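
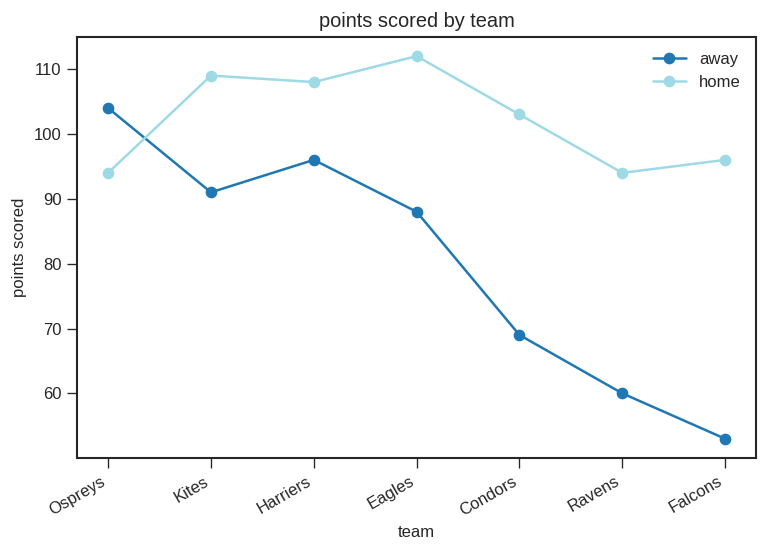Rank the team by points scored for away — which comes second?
Top 3 for away: Ospreys ≈ 105, Harriers ≈ 95, Kites ≈ 90.

Harriers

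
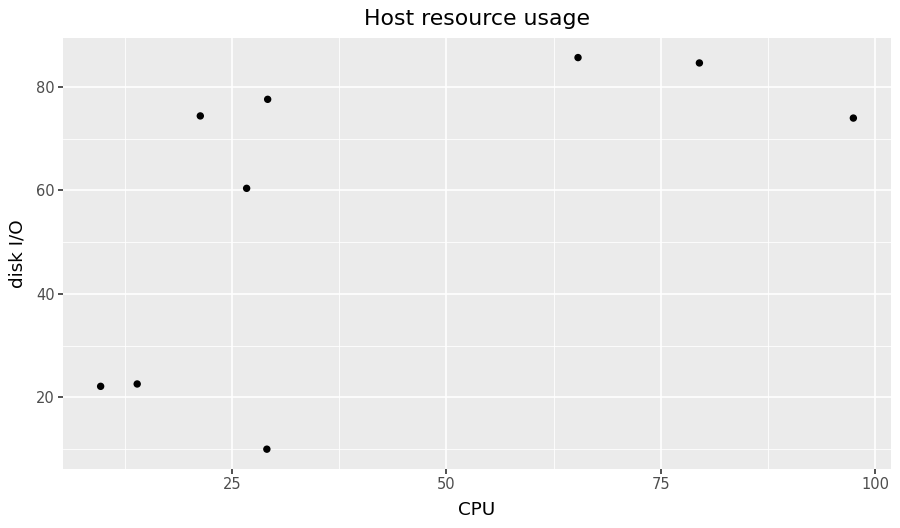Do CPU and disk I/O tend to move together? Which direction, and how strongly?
Points are positively correlated; moderate (|r| ≈ 0.6).

positive, moderate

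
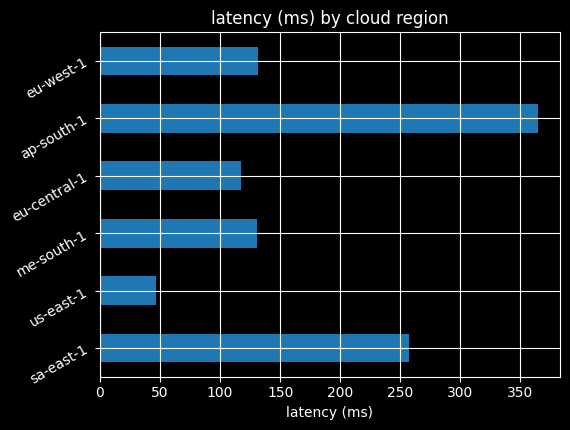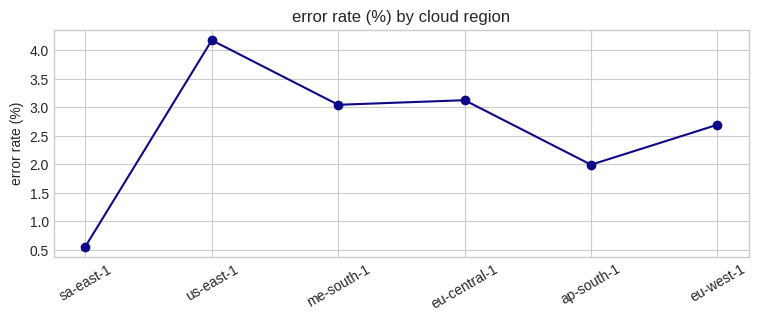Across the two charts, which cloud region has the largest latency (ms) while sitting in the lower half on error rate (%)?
ap-south-1

Chart 2 median error rate (%) ≈ 3; below-median cloud regions: sa-east-1, ap-south-1, eu-west-1. Among those, ap-south-1 has the highest latency (ms) (≈ 350).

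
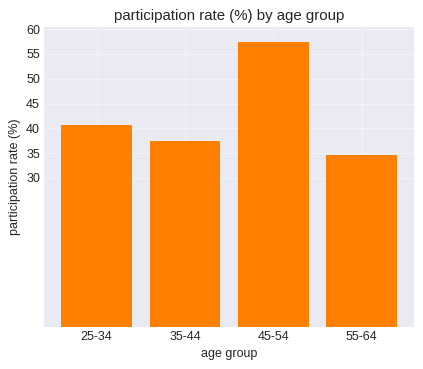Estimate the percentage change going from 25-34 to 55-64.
25-34 ≈ 40, 55-64 ≈ 35; (35 − 40) / 40 ≈ -12.5%.

≈ -12.5%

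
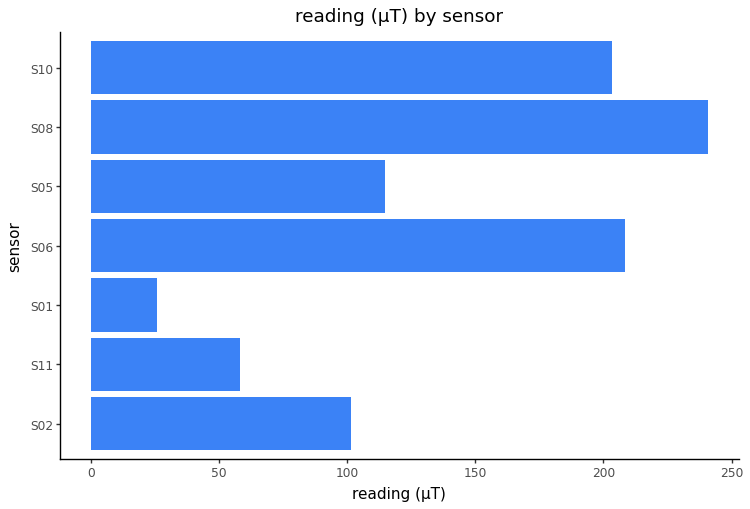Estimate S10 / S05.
≈ 1.6×

S10 ≈ 200, S05 ≈ 125; 200/125 ≈ 1.6.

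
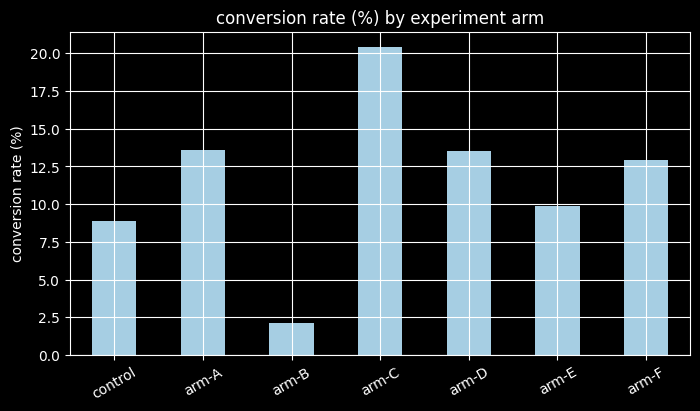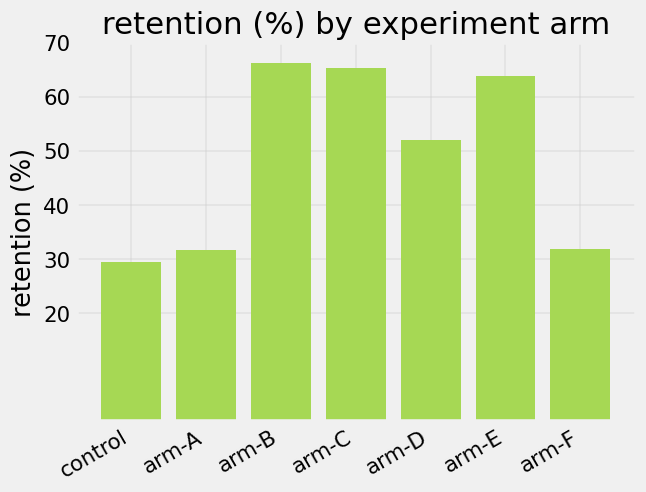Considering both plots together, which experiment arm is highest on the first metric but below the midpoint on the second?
arm-A

Chart 2 median retention (%) ≈ 50; below-median experiment arms: control, arm-A, arm-F. Among those, arm-A has the highest conversion rate (%) (≈ 14).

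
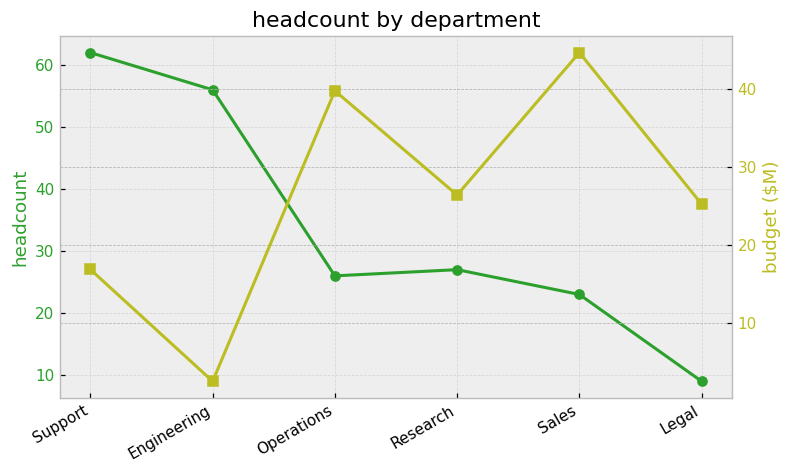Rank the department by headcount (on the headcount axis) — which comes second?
Engineering

Top 3 (on the headcount axis): Support ≈ 60, Engineering ≈ 55, Research ≈ 25.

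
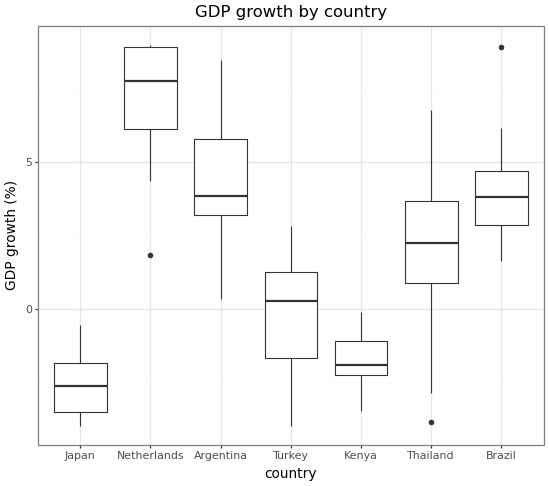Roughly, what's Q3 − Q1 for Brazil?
Q3 ≈ 5, Q1 ≈ 3; IQR ≈ 2.

≈ 2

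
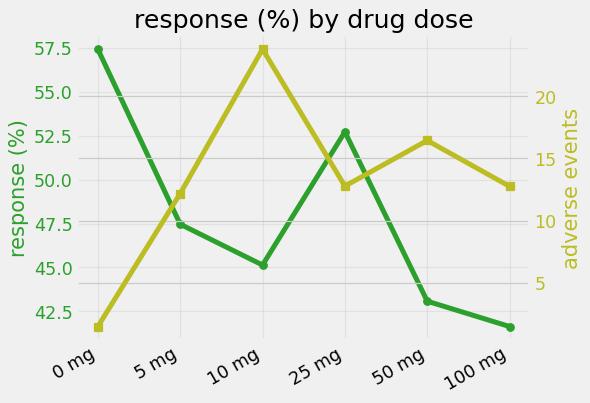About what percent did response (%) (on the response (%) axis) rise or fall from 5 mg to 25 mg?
≈ +8.3%

5 mg ≈ 48, 25 mg ≈ 52; (52 − 48) / 48 ≈ +8.3%.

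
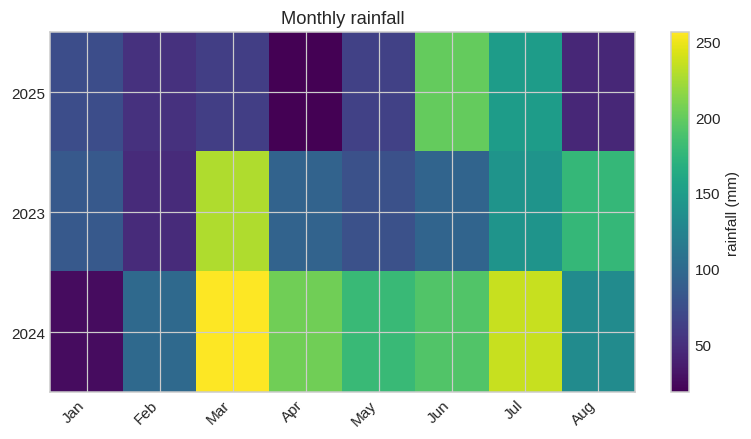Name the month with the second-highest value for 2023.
Top 3 for 2023: Mar ≈ 220, Aug ≈ 180, Jul ≈ 140.

Aug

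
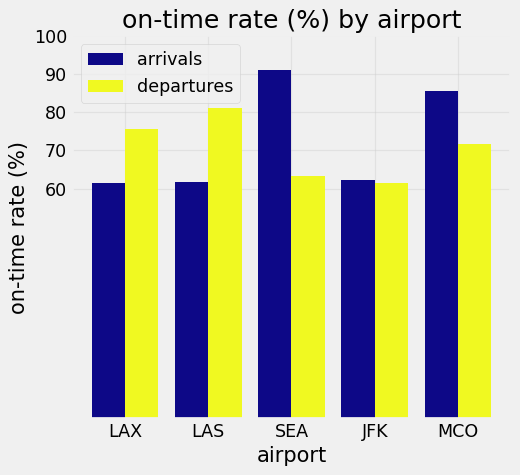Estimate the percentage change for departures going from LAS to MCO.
LAS ≈ 80, MCO ≈ 70; (70 − 80) / 80 ≈ -12.5%.

≈ -12.5%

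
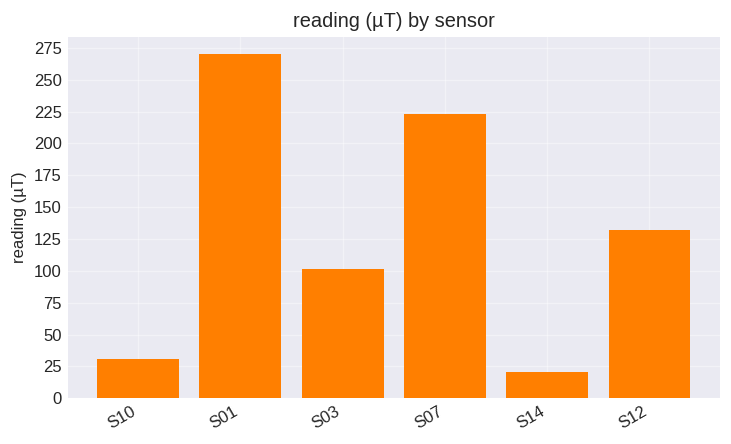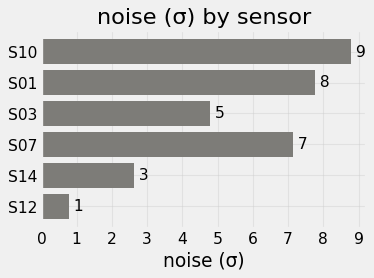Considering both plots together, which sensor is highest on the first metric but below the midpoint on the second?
S12

Chart 2 median noise (σ) ≈ 6; below-median sensors: S03, S14, S12. Among those, S12 has the highest reading (µT) (≈ 125).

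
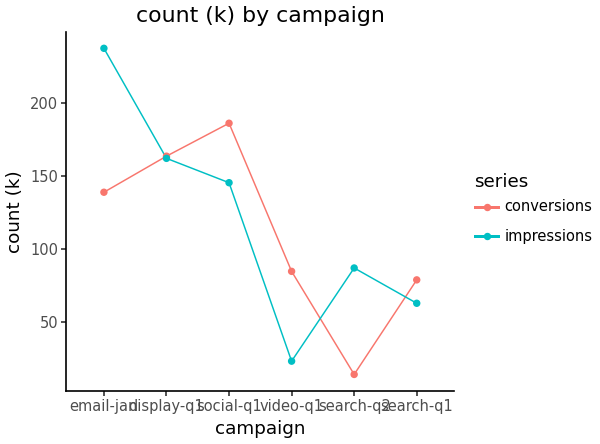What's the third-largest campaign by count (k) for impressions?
Top 4 for impressions: email-jan ≈ 240, display-q1 ≈ 160, social-q1 ≈ 140, search-q2 ≈ 80.

social-q1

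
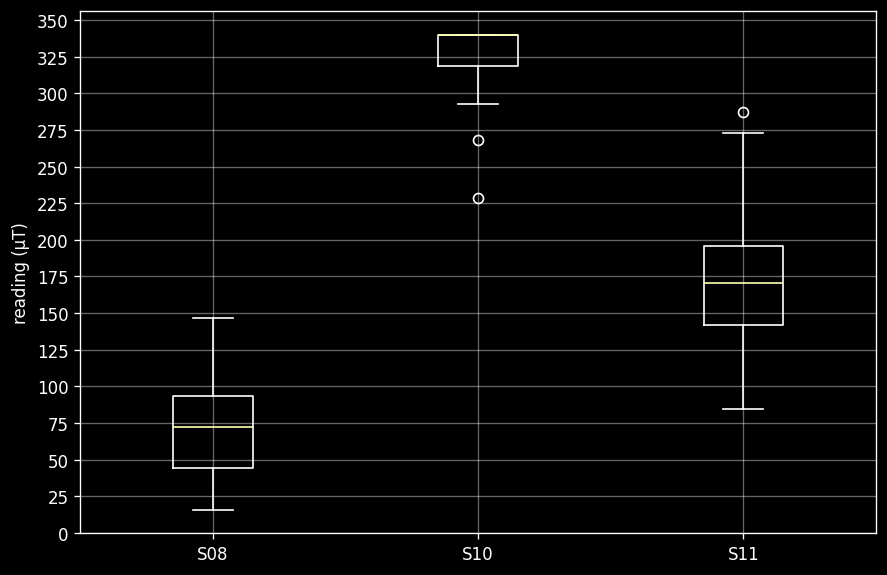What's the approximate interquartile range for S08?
Q3 ≈ 100, Q1 ≈ 50; IQR ≈ 50.

≈ 50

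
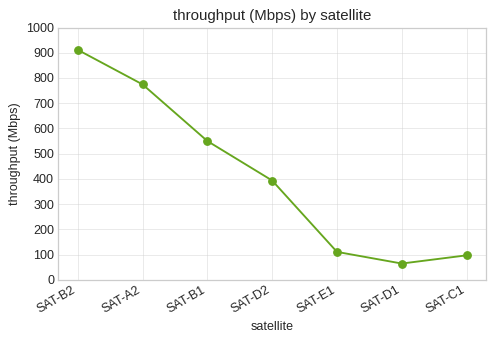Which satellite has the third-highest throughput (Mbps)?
SAT-B1

Top 4: SAT-B2 ≈ 900, SAT-A2 ≈ 800, SAT-B1 ≈ 500, SAT-D2 ≈ 400.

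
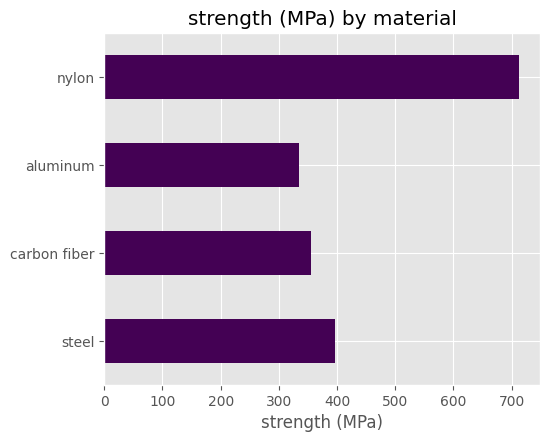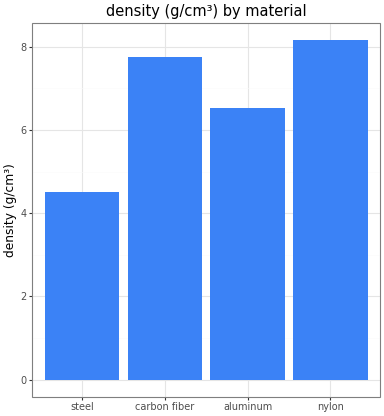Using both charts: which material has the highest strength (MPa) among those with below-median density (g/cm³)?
Chart 2 median density (g/cm³) ≈ 7; below-median materials: steel, aluminum. Among those, steel has the highest strength (MPa) (≈ 400).

steel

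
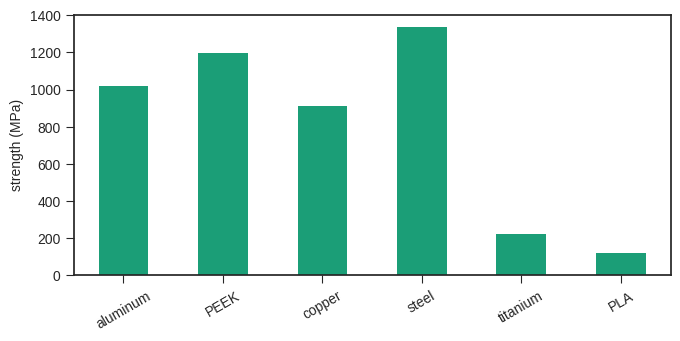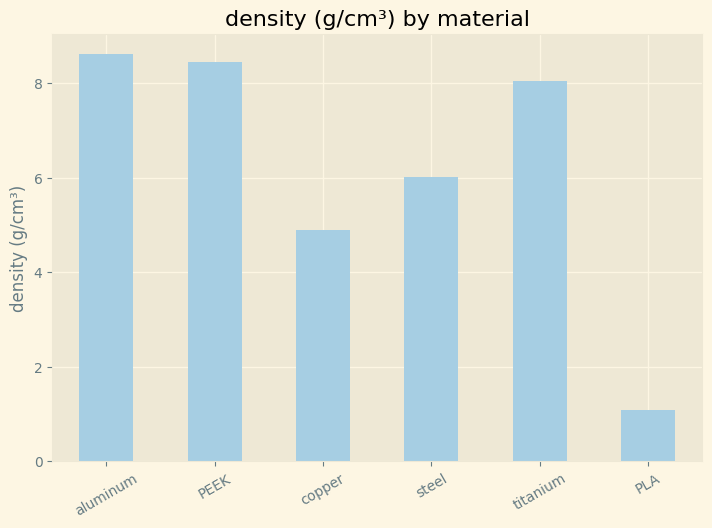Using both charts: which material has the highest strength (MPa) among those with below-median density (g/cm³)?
steel

Chart 2 median density (g/cm³) ≈ 7; below-median materials: copper, steel, PLA. Among those, steel has the highest strength (MPa) (≈ 1400).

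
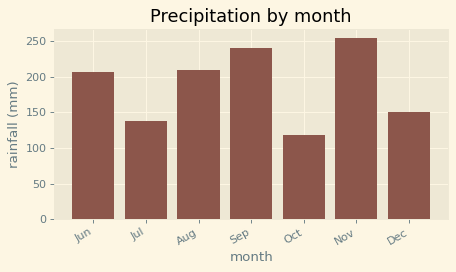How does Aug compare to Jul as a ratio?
≈ 1.33×

Aug ≈ 200, Jul ≈ 150; 200/150 ≈ 1.33.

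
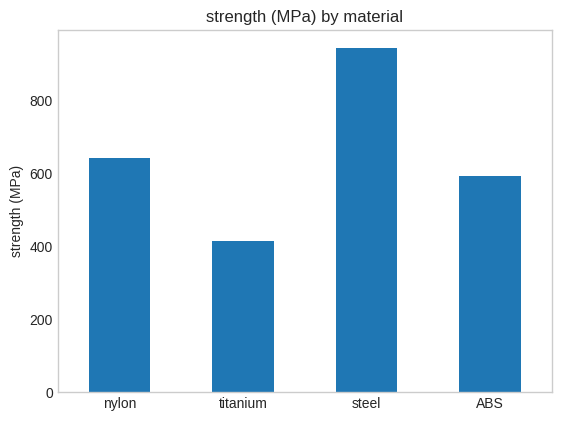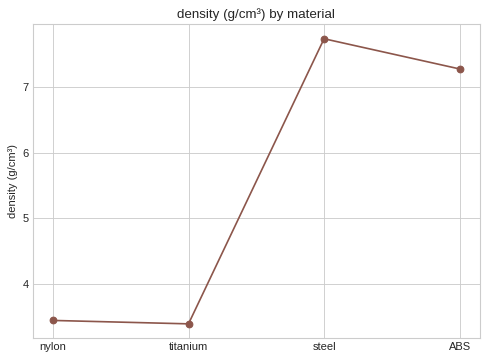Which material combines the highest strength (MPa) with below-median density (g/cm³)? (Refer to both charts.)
nylon

Chart 2 median density (g/cm³) ≈ 5; below-median materials: nylon, titanium. Among those, nylon has the highest strength (MPa) (≈ 600).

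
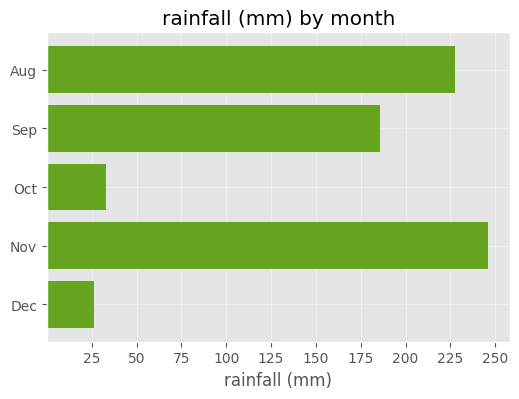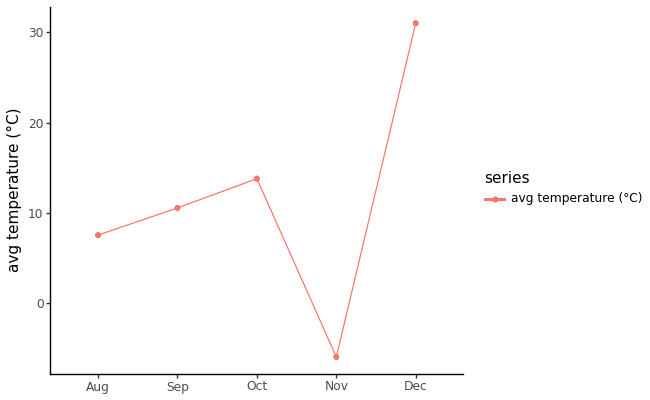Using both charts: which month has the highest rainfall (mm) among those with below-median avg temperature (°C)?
Nov

Chart 2 median avg temperature (°C) ≈ 10; below-median months: Aug, Nov. Among those, Nov has the highest rainfall (mm) (≈ 250).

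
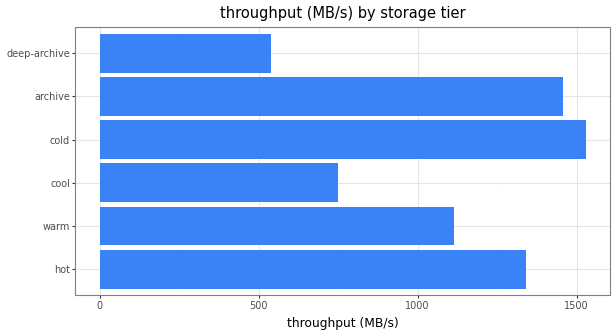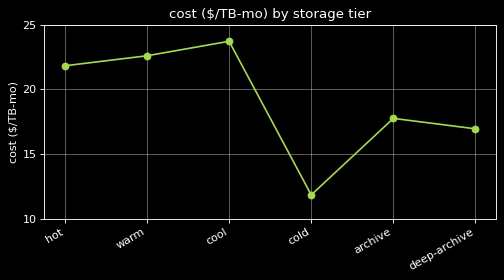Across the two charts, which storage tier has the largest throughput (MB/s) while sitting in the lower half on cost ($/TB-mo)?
cold

Chart 2 median cost ($/TB-mo) ≈ 20; below-median storage tiers: cold, archive, deep-archive. Among those, cold has the highest throughput (MB/s) (≈ 1600).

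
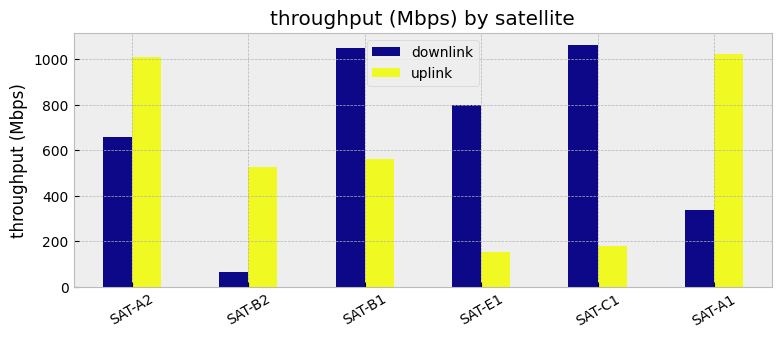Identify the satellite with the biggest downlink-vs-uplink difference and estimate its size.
SAT-C1: downlink ≈ 1100, uplink ≈ 200 → gap ≈ 900. Next-largest (SAT-A1) is only ≈ 700.

SAT-C1, ≈ 900 Mbps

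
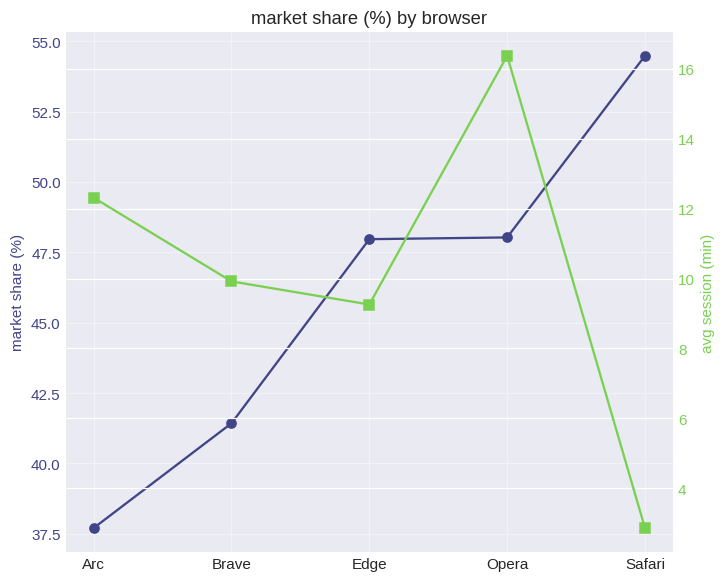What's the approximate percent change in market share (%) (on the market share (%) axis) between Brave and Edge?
≈ +14.3%

Brave ≈ 42, Edge ≈ 48; (48 − 42) / 42 ≈ +14.3%.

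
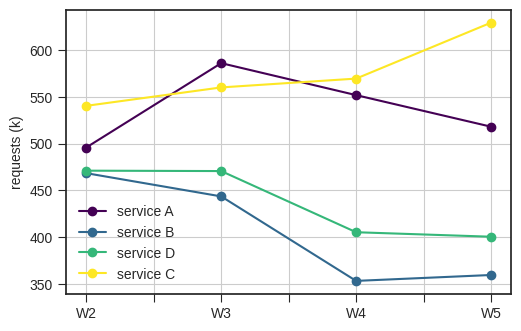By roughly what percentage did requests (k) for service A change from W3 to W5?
≈ -8.7%

W3 ≈ 575, W5 ≈ 525; (525 − 575) / 575 ≈ -8.7%.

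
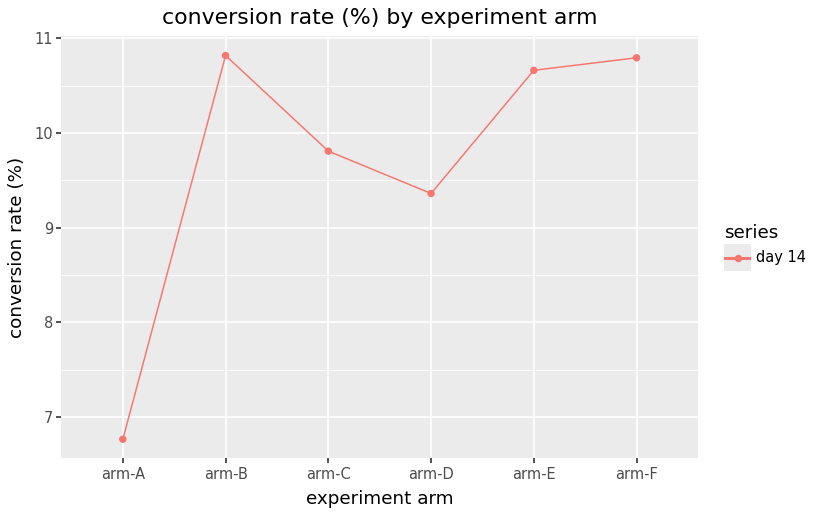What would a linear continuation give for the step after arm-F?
≈ 11.75

Last three: 9.5, 10.5, 11.0 → slope ≈ 0.75/step → next ≈ 11.75.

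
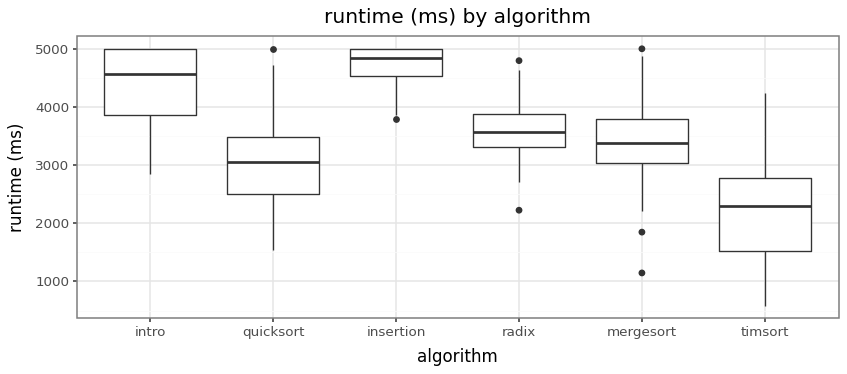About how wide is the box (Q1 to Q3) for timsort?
≈ 1500

Q3 ≈ 3000, Q1 ≈ 1500; IQR ≈ 1500.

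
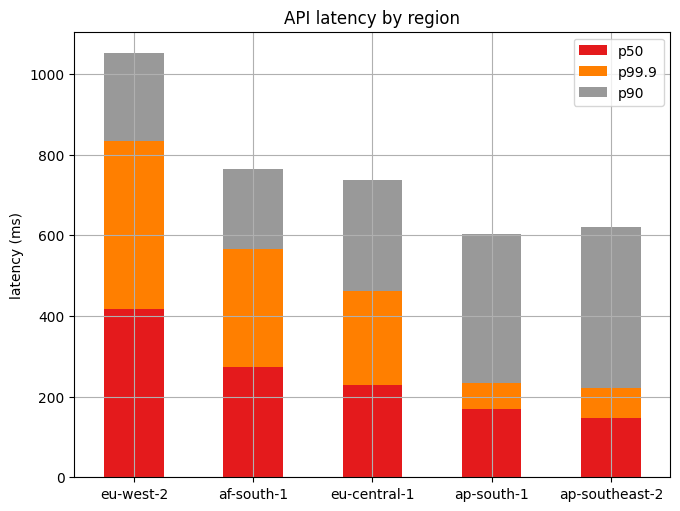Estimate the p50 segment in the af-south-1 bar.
≈ 300

p50 top ≈ 300, bottom ≈ 0; segment ≈ 300.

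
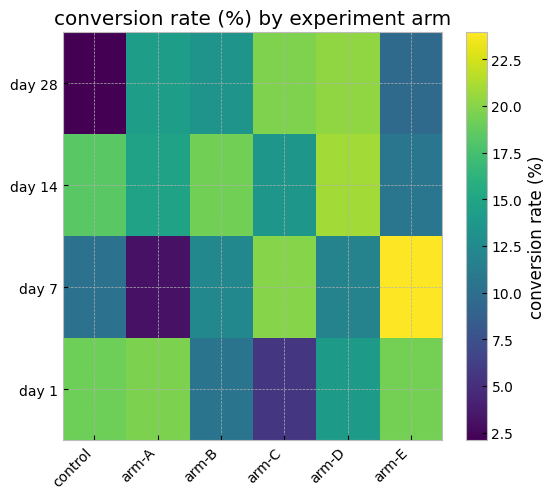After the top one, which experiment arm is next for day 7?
arm-C

Top 3 for day 7: arm-E ≈ 24, arm-C ≈ 20, arm-B ≈ 12.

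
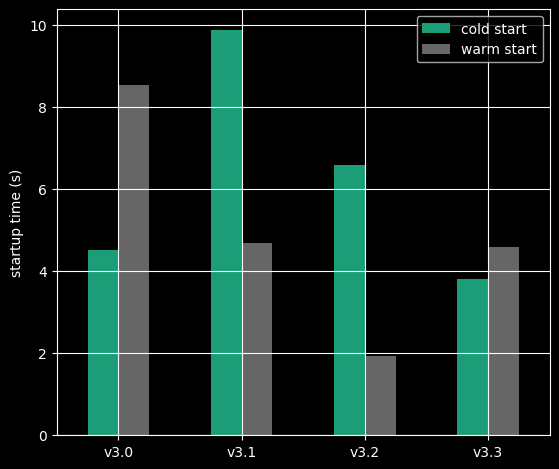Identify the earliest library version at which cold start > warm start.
v3.0: cold start ≈ 5 vs warm start ≈ 9 (not yet); v3.1: cold start ≈ 10 vs warm start ≈ 5 (first crossover).

v3.1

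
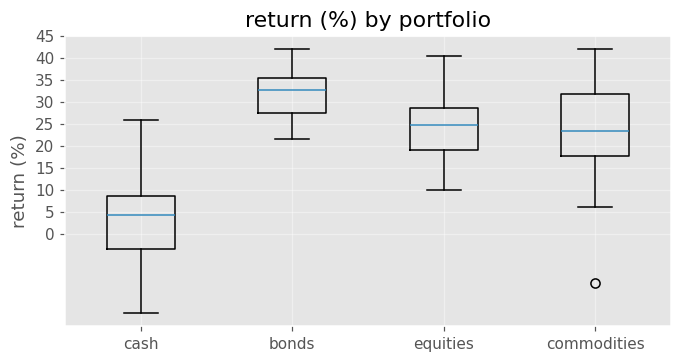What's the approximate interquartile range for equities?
Q3 ≈ 30, Q1 ≈ 20; IQR ≈ 10.

≈ 10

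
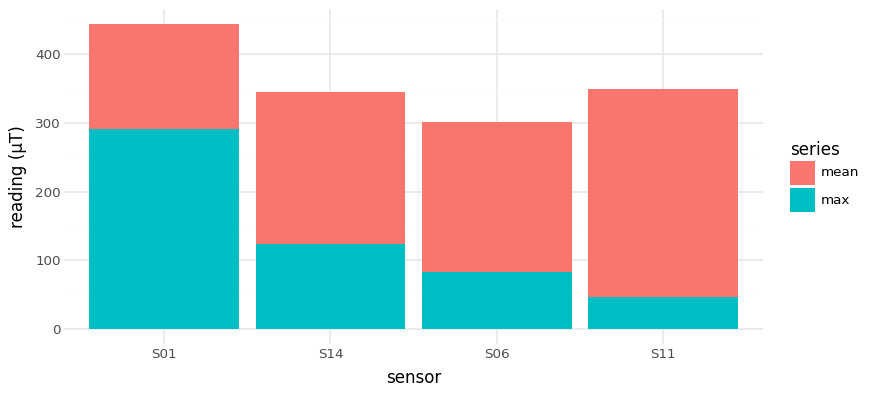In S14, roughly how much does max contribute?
≈ 100

max top ≈ 100, bottom ≈ 0; segment ≈ 100.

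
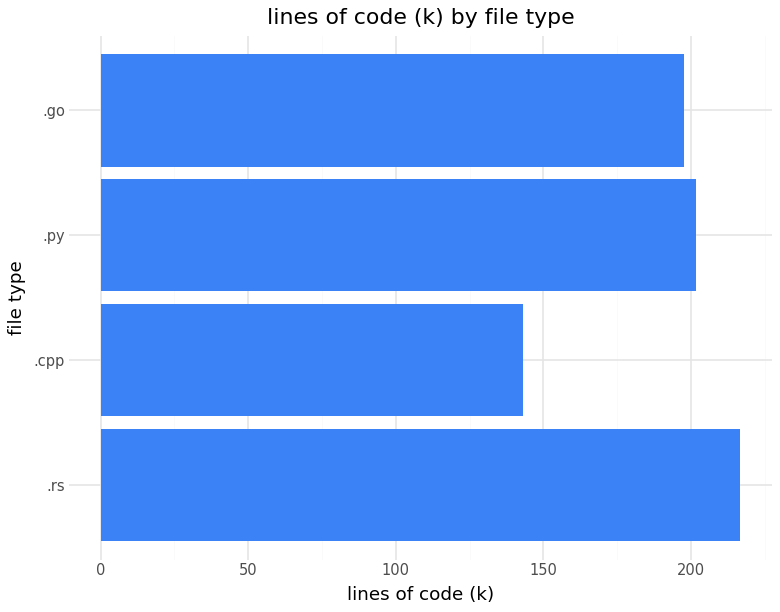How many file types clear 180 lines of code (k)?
3

Above 180: .rs, .py, .go.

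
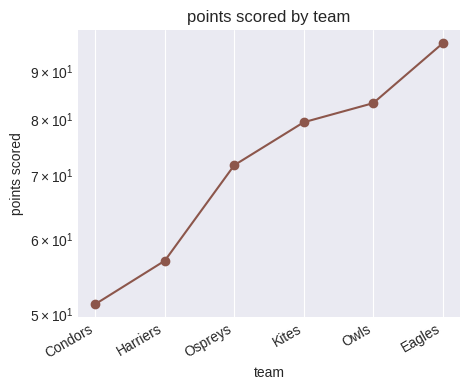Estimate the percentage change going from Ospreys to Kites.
≈ +14.3%

Ospreys ≈ 70, Kites ≈ 80; (80 − 70) / 70 ≈ +14.3%.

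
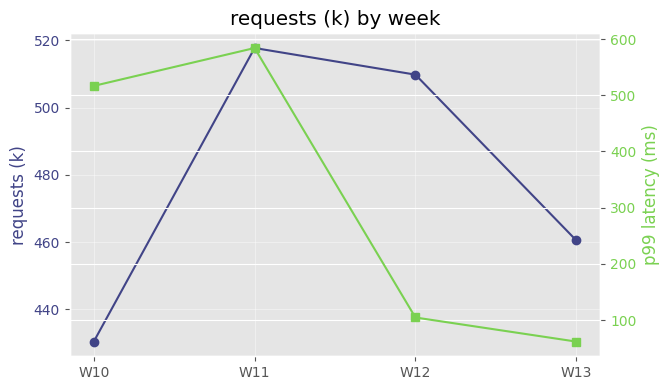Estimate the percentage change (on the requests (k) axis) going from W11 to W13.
W11 ≈ 520, W13 ≈ 460; (460 − 520) / 520 ≈ -11.5%.

≈ -11.5%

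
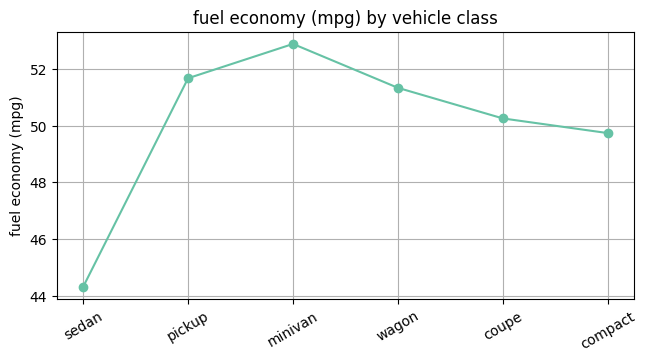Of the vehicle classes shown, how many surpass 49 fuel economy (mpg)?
Above 49: pickup, minivan, wagon, coupe, compact.

5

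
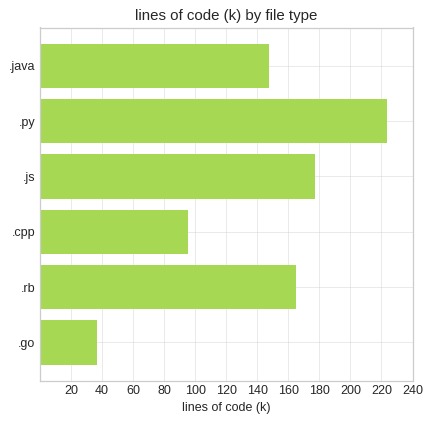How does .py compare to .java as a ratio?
≈ 1.57×

.py ≈ 220, .java ≈ 140; 220/140 ≈ 1.57.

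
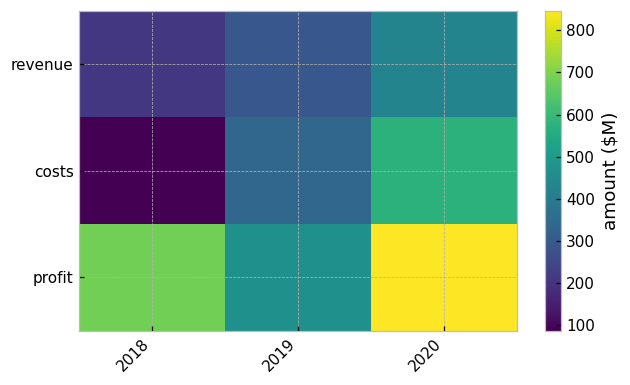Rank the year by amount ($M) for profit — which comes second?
Top 3 for profit: 2020 ≈ 800, 2018 ≈ 700, 2019 ≈ 500.

2018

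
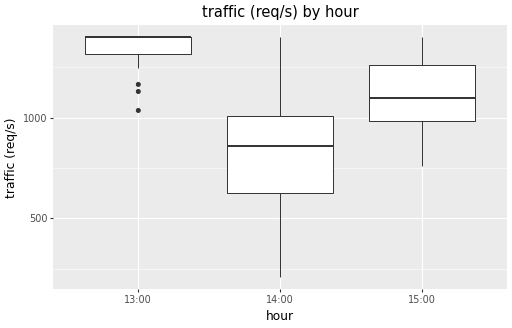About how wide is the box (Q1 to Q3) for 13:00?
≈ 100

Q3 ≈ 1400, Q1 ≈ 1300; IQR ≈ 100.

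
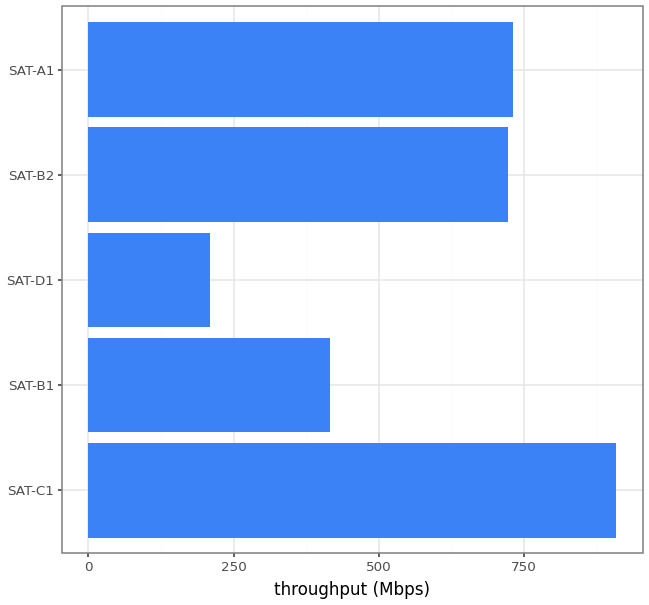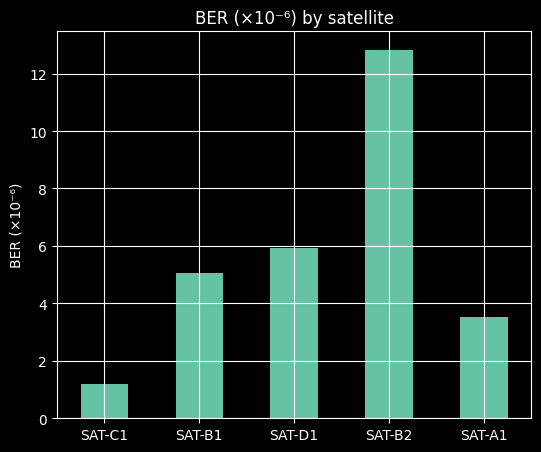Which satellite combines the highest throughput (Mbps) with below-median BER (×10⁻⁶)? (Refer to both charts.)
Chart 2 median BER (×10⁻⁶) ≈ 6; below-median satellites: SAT-C1, SAT-A1. Among those, SAT-C1 has the highest throughput (Mbps) (≈ 900).

SAT-C1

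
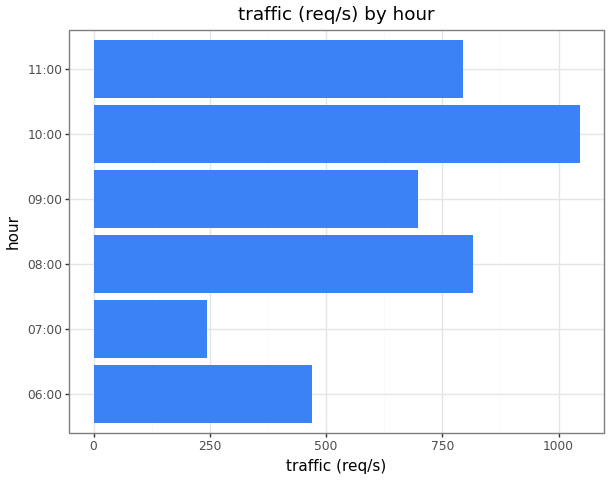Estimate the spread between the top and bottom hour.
Max 10:00 ≈ 1000, min 07:00 ≈ 200; range ≈ 800.

≈ 800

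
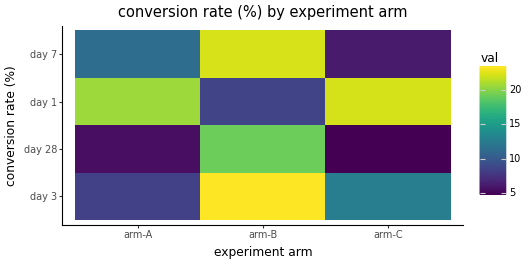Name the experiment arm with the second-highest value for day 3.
arm-C

Top 3 for day 3: arm-B ≈ 24, arm-C ≈ 12, arm-A ≈ 8.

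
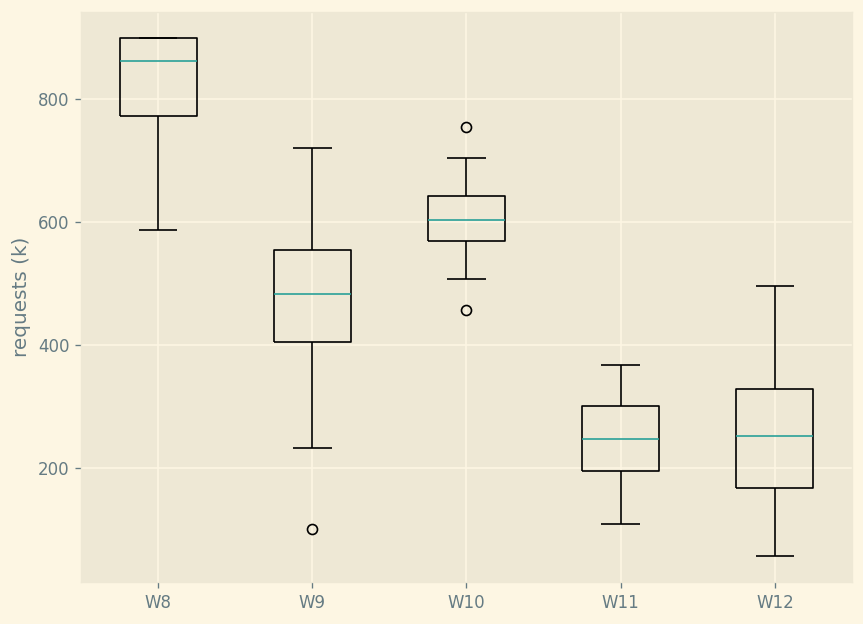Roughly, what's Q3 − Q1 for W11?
≈ 100

Q3 ≈ 300, Q1 ≈ 200; IQR ≈ 100.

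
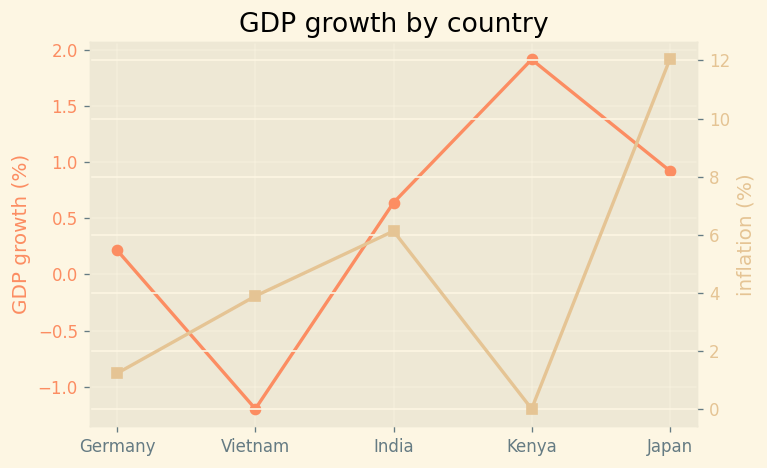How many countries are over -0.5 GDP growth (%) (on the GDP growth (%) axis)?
4

Above -0.5: Germany, India, Kenya, Japan.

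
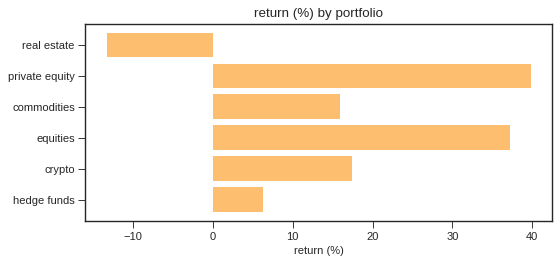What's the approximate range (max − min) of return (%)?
≈ 55

Max private equity ≈ 40, min real estate ≈ -15; range ≈ 55.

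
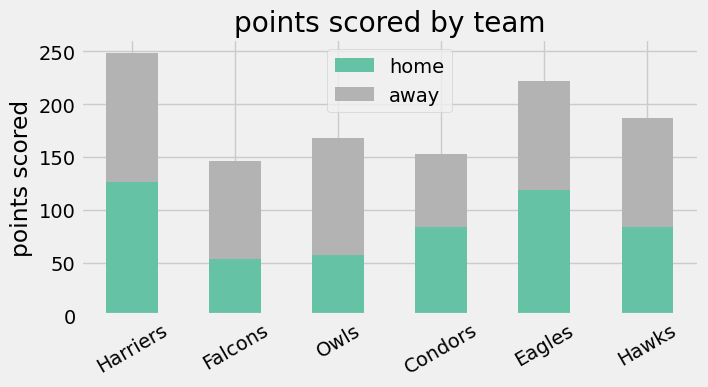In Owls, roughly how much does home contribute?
home top ≈ 50, bottom ≈ 0; segment ≈ 50.

≈ 50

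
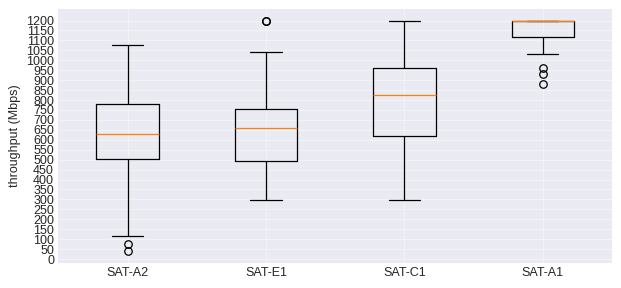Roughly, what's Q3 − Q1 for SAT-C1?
Q3 ≈ 950, Q1 ≈ 600; IQR ≈ 350.

≈ 350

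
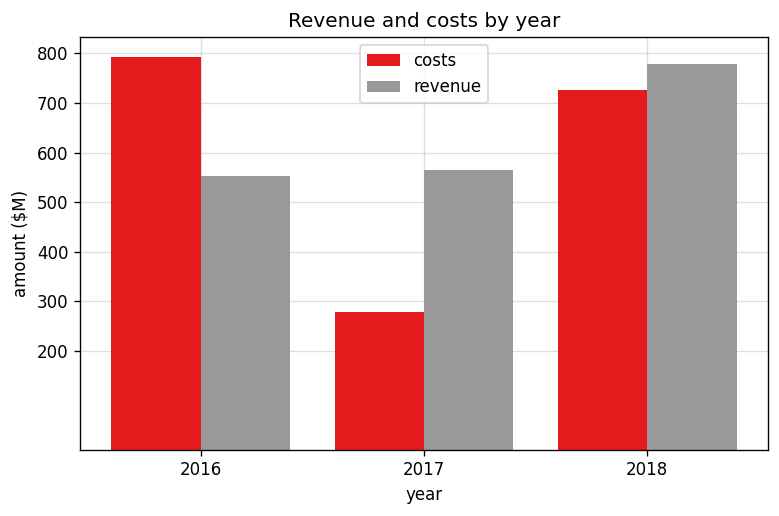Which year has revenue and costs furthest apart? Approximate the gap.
2017, ≈ 300 $M

2017: revenue ≈ 600, costs ≈ 300 → gap ≈ 300. Next-largest (2016) is only ≈ 200.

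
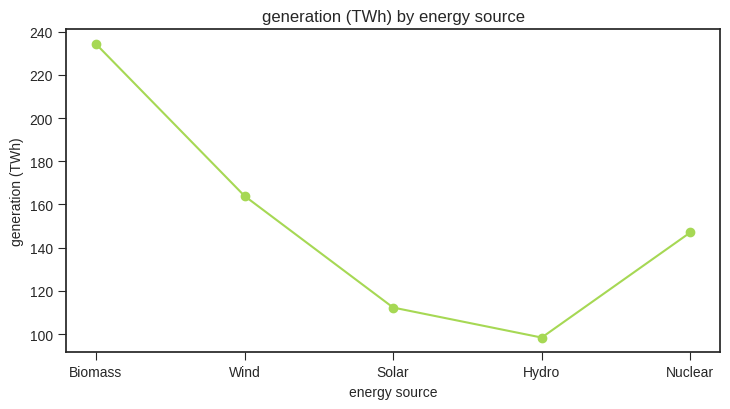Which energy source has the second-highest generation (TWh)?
Top 3: Biomass ≈ 240, Wind ≈ 160, Nuclear ≈ 140.

Wind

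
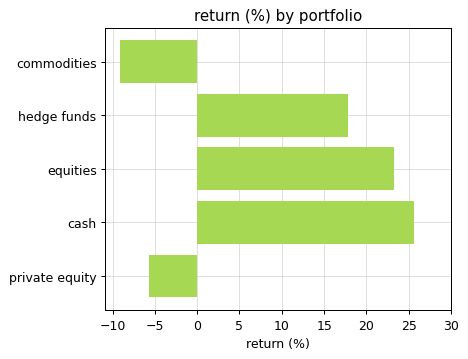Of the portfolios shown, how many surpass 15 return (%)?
Above 15: hedge funds, equities, cash.

3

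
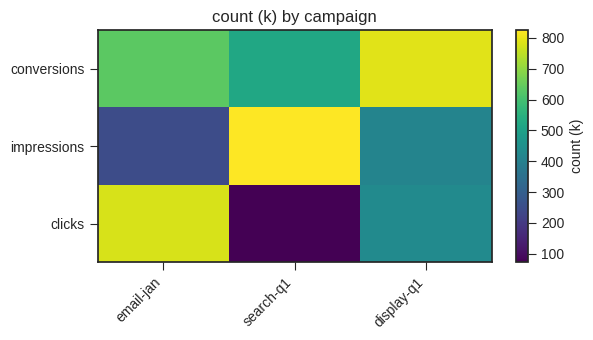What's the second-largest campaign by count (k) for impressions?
display-q1

Top 3 for impressions: search-q1 ≈ 800, display-q1 ≈ 400, email-jan ≈ 200.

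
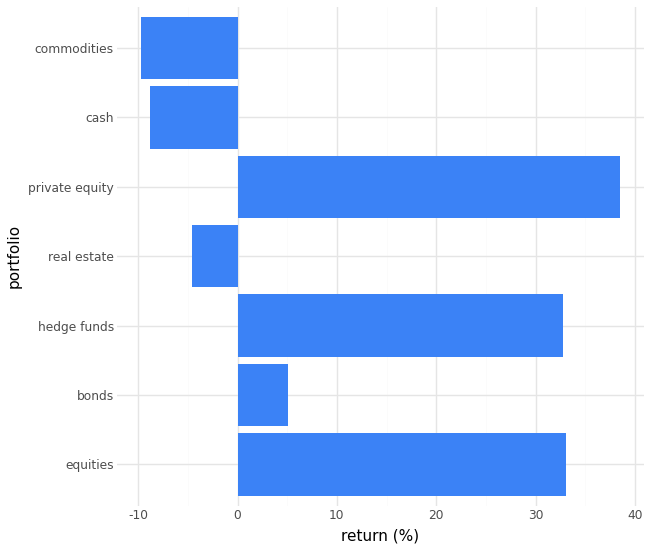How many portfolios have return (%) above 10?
3

Above 10: equities, hedge funds, private equity.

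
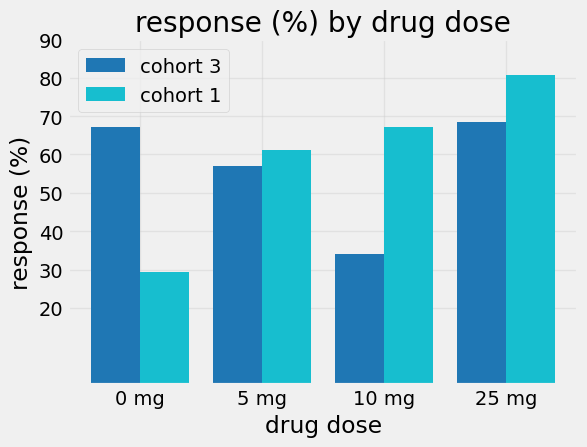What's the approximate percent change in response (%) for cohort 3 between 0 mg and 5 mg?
0 mg ≈ 70, 5 mg ≈ 60; (60 − 70) / 70 ≈ -14.3%.

≈ -14.3%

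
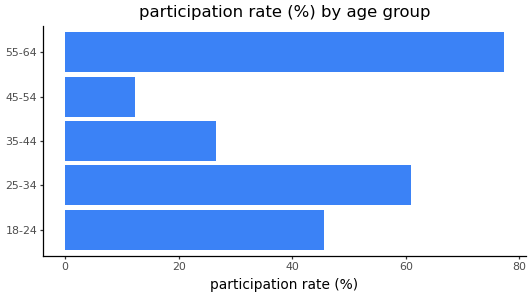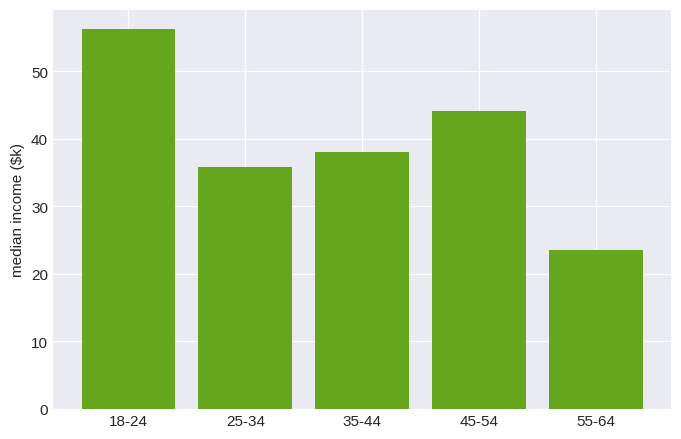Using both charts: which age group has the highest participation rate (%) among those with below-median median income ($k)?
55-64

Chart 2 median median income ($k) ≈ 40; below-median age groups: 25-34, 55-64. Among those, 55-64 has the highest participation rate (%) (≈ 80).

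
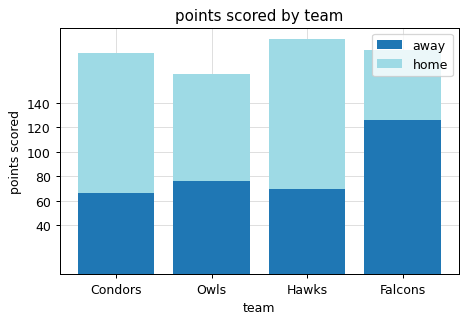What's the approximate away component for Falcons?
away top ≈ 120, bottom ≈ 0; segment ≈ 120.

≈ 120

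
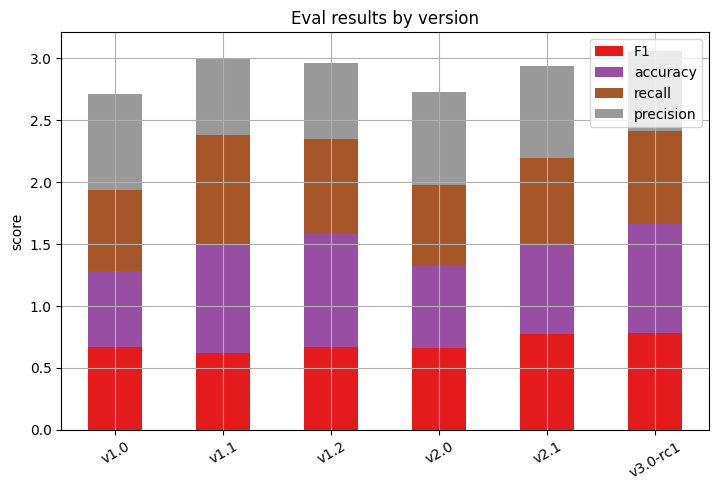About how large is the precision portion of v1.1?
precision top ≈ 3.0, bottom ≈ 2.5; segment ≈ 0.5.

≈ 0.5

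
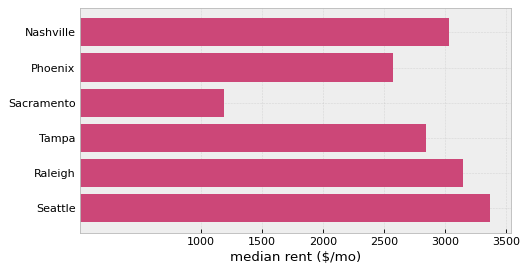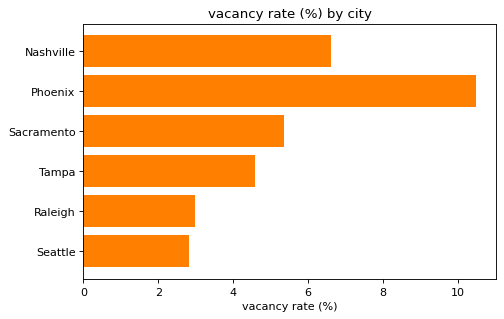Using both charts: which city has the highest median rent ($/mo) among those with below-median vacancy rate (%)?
Seattle

Chart 2 median vacancy rate (%) ≈ 5; below-median cities: Tampa, Raleigh, Seattle. Among those, Seattle has the highest median rent ($/mo) (≈ 3500).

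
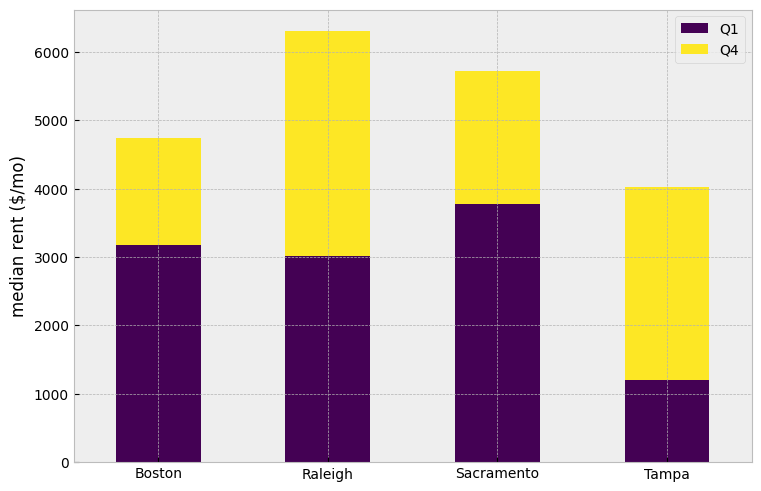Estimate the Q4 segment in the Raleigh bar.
Q4 top ≈ 6000, bottom ≈ 3000; segment ≈ 3000.

≈ 3000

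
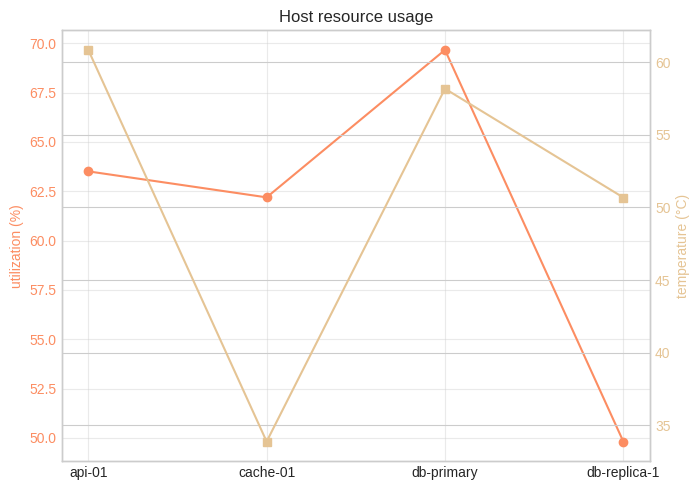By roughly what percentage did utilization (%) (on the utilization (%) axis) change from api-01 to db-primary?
api-01 ≈ 64, db-primary ≈ 70; (70 − 64) / 64 ≈ +9.4%.

≈ +9.4%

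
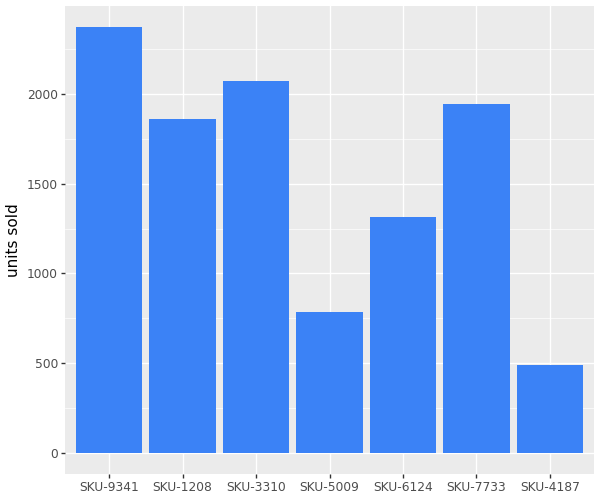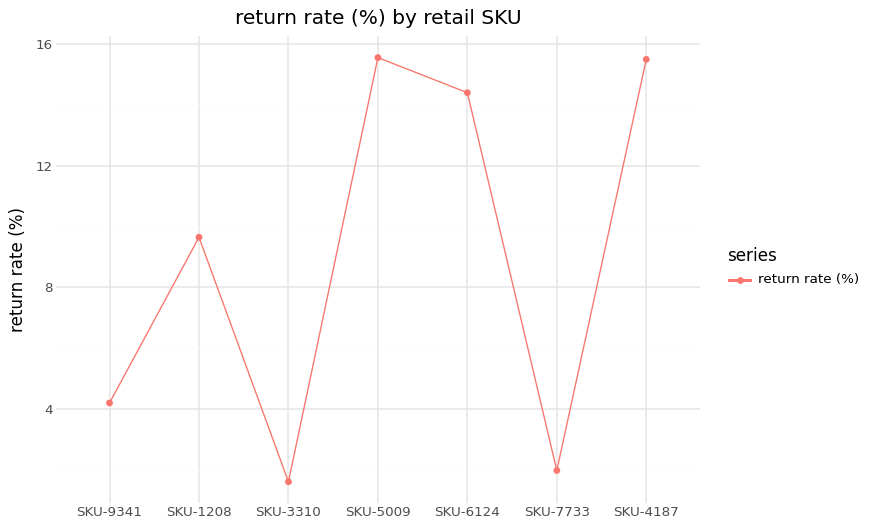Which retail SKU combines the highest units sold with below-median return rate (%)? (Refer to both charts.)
SKU-9341

Chart 2 median return rate (%) ≈ 10; below-median retail SKUs: SKU-9341, SKU-3310, SKU-7733. Among those, SKU-9341 has the highest units sold (≈ 2500).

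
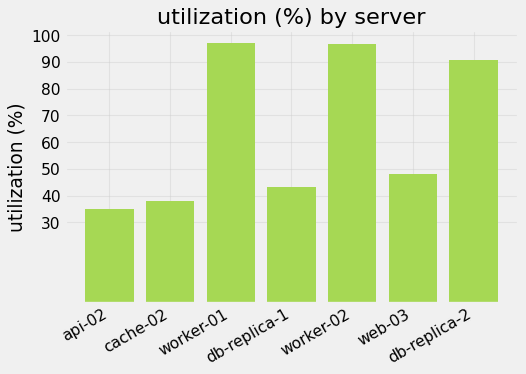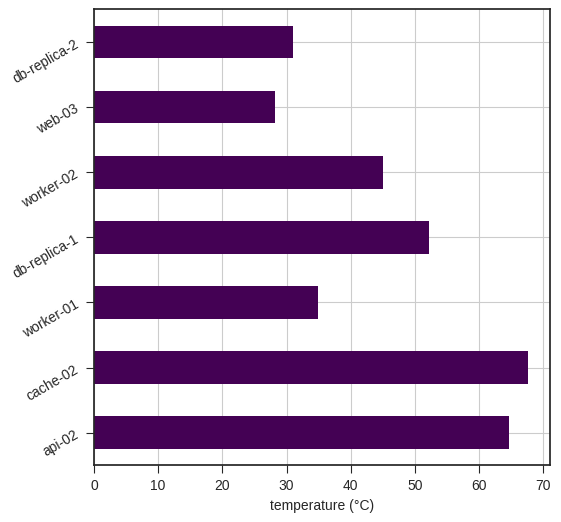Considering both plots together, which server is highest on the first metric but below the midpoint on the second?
Chart 2 median temperature (°C) ≈ 50; below-median servers: worker-01, web-03, db-replica-2. Among those, worker-01 has the highest utilization (%) (≈ 100).

worker-01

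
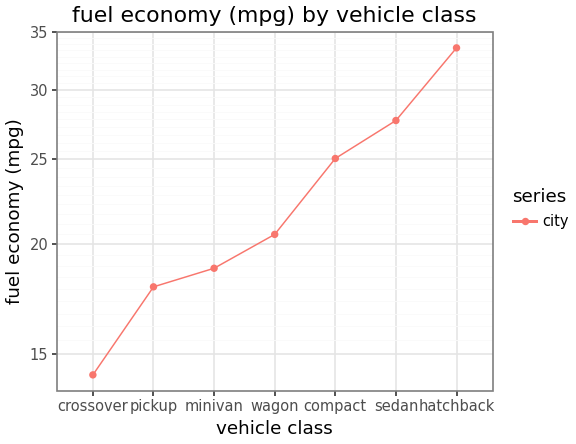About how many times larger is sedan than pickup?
sedan ≈ 28, pickup ≈ 18; 28/18 ≈ 1.56.

≈ 1.56×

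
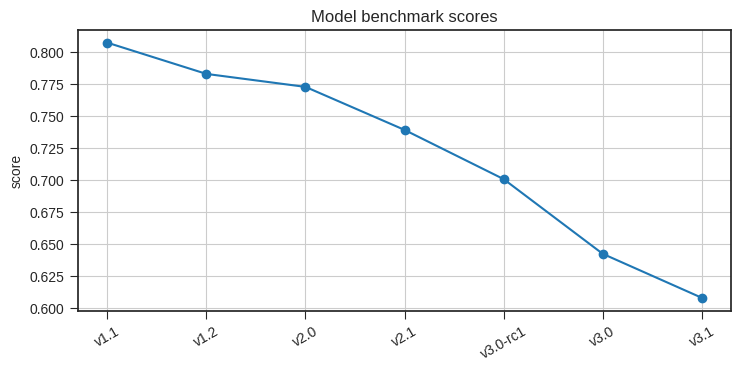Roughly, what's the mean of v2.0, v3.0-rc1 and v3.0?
(0.78 + 0.70 + 0.64) / 3 ≈ 0.71.

≈ 0.71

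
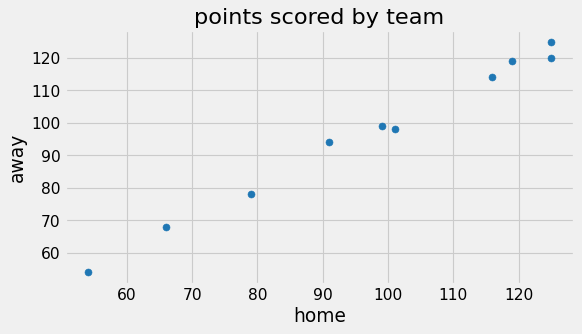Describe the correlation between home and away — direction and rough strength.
positive, strong

Points are positively correlated; strong (|r| ≈ 1.0).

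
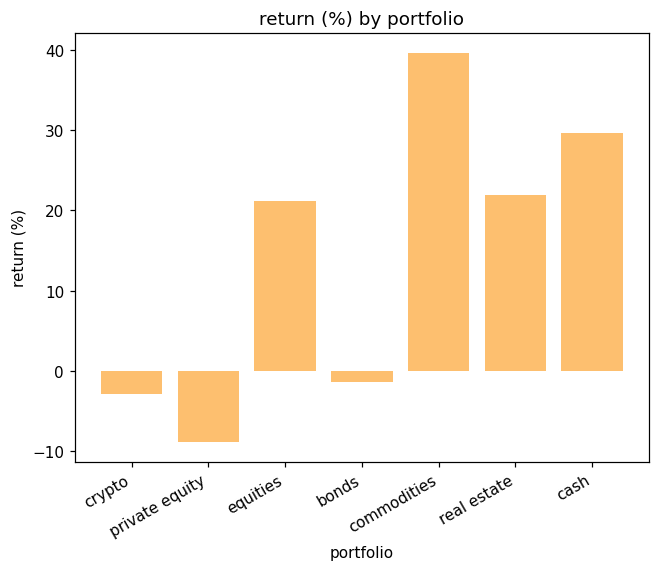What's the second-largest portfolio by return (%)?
Top 3: commodities ≈ 40, cash ≈ 30, real estate ≈ 20.

cash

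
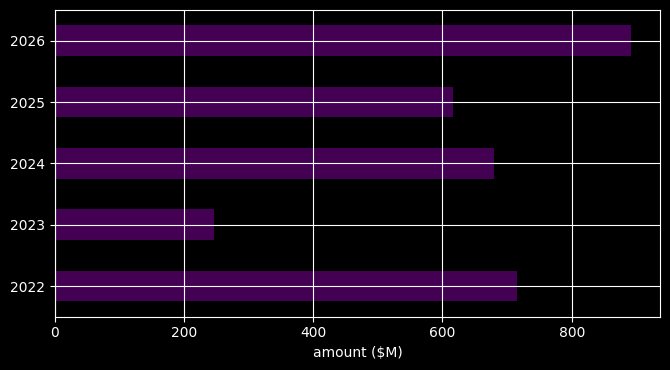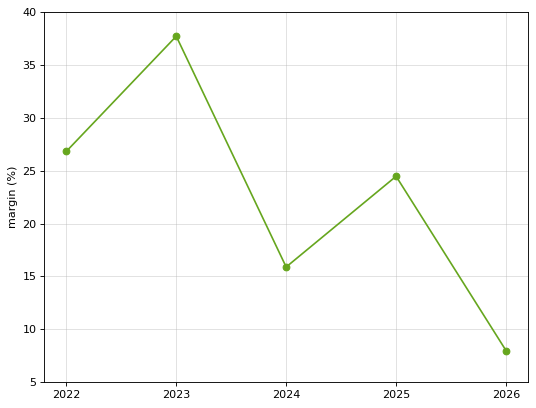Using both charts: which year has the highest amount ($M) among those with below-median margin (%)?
2026

Chart 2 median margin (%) ≈ 25; below-median years: 2024, 2026. Among those, 2026 has the highest amount ($M) (≈ 900).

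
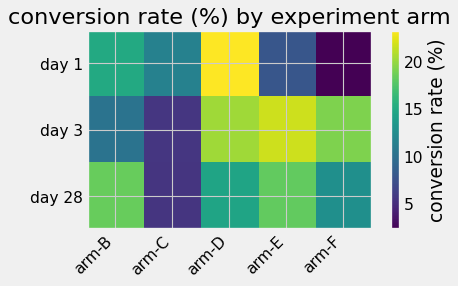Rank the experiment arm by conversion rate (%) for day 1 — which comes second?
arm-B

Top 3 for day 1: arm-D ≈ 24, arm-B ≈ 16, arm-C ≈ 12.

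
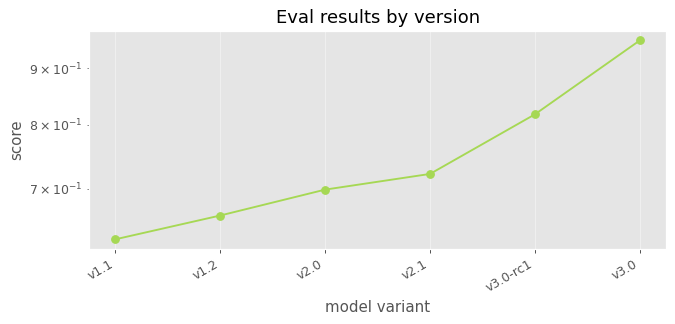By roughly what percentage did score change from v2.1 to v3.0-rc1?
v2.1 ≈ 0.70, v3.0-rc1 ≈ 0.80; (0.80 − 0.70) / 0.70 ≈ +14.3%.

≈ +14.3%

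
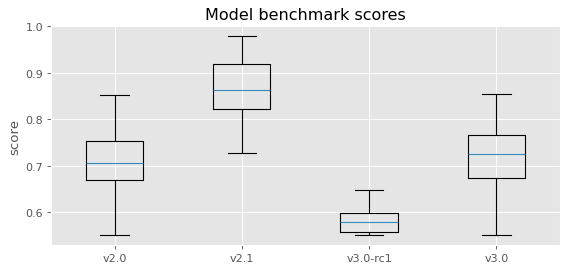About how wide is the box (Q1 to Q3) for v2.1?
Q3 ≈ 0.90, Q1 ≈ 0.80; IQR ≈ 0.10.

≈ 0.10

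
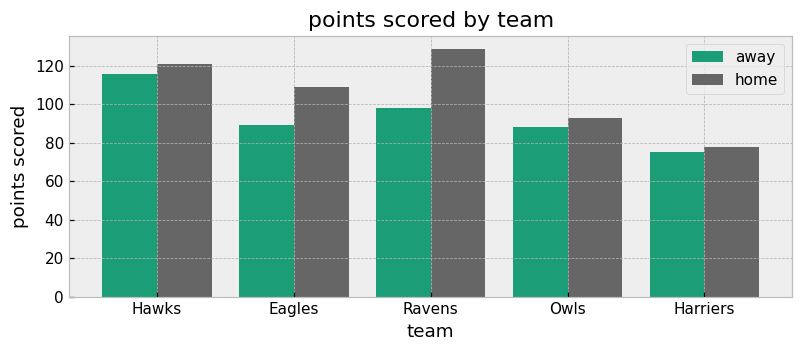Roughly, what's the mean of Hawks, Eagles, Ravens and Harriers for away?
(120 + 80 + 100 + 80) / 4 ≈ 95.

≈ 95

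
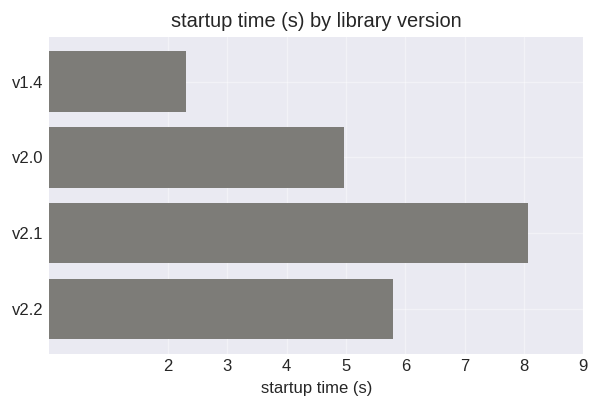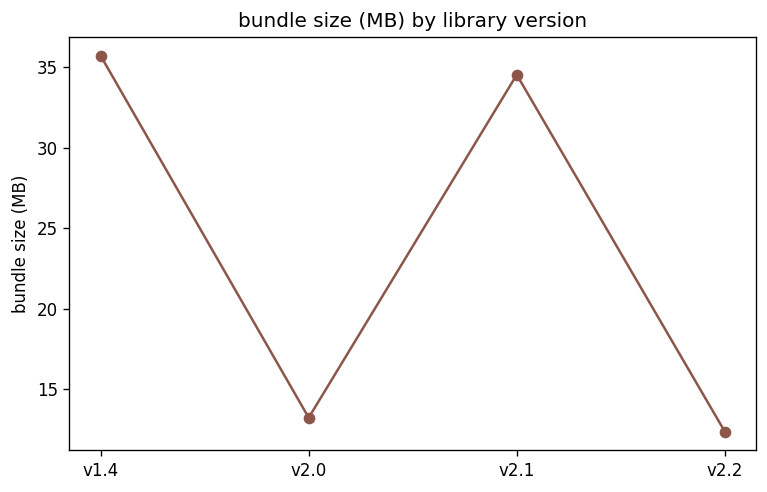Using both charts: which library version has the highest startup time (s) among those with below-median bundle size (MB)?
v2.2

Chart 2 median bundle size (MB) ≈ 25; below-median library versions: v2.0, v2.2. Among those, v2.2 has the highest startup time (s) (≈ 6).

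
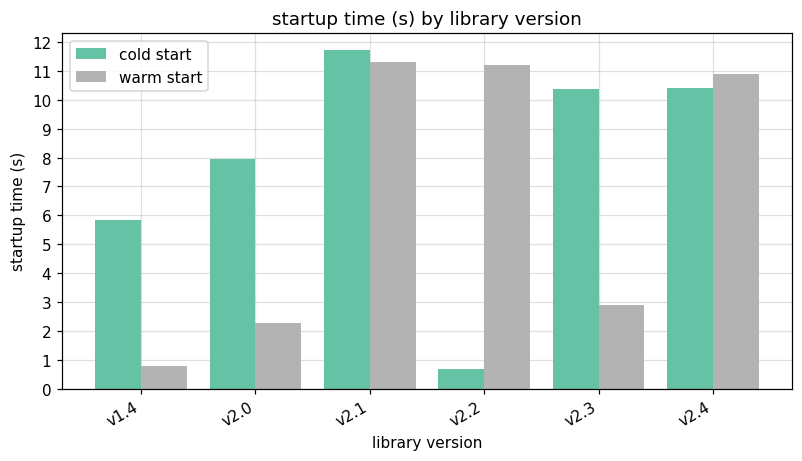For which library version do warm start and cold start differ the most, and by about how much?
v2.2: warm start ≈ 11, cold start ≈ 1 → gap ≈ 10. Next-largest (v2.3) is only ≈ 7.

v2.2, ≈ 10 s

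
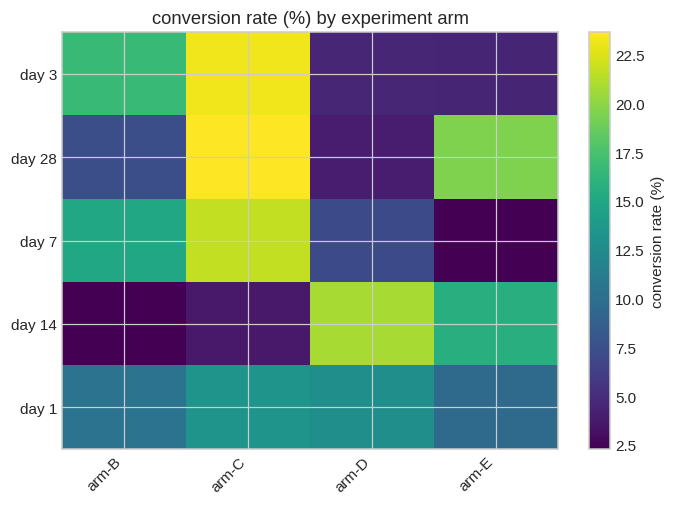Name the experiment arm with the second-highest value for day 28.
arm-E

Top 3 for day 28: arm-C ≈ 24, arm-E ≈ 20, arm-B ≈ 8.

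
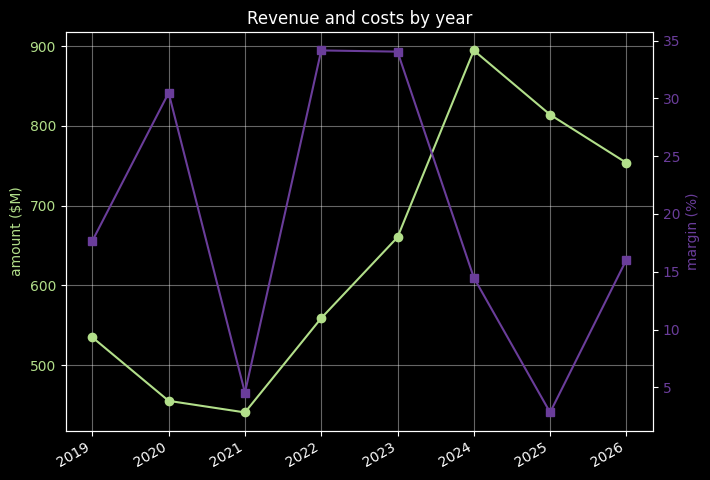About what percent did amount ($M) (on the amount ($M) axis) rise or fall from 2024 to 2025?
2024 ≈ 900, 2025 ≈ 800; (800 − 900) / 900 ≈ -11.1%.

≈ -11.1%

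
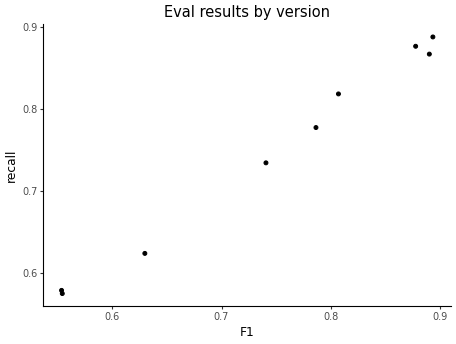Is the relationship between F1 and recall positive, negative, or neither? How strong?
Points are positively correlated; strong (|r| ≈ 1.0).

positive, strong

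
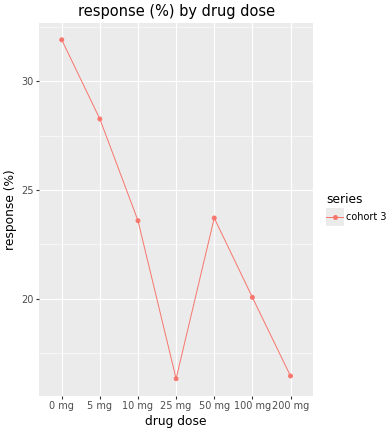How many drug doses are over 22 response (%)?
Above 22: 0 mg, 5 mg, 10 mg, 50 mg.

4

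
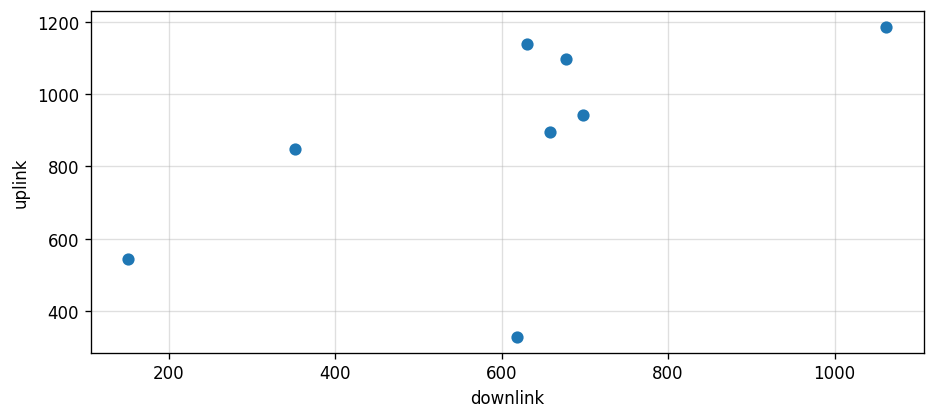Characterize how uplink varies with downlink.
Points are positively correlated; moderate (|r| ≈ 0.6).

positive, moderate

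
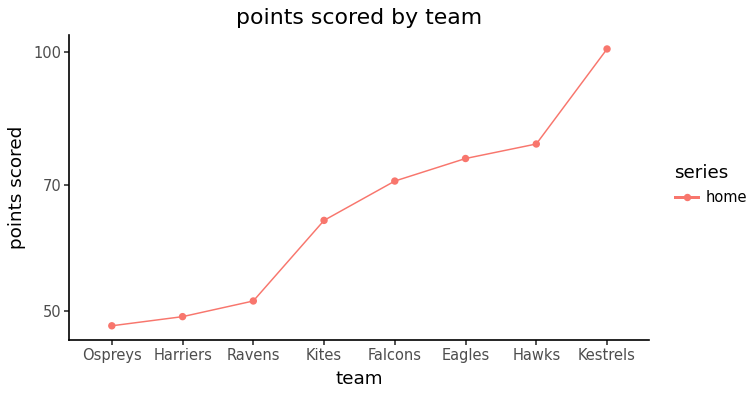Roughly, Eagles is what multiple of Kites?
≈ 1.15×

Eagles ≈ 75, Kites ≈ 65; 75/65 ≈ 1.15.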